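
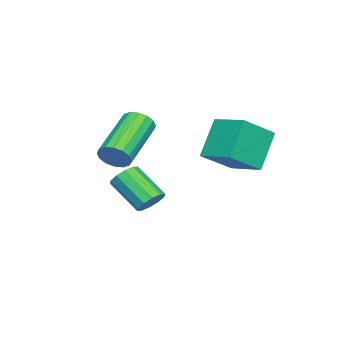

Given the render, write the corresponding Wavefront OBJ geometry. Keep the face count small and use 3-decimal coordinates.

v 1.089 -0.752 2.428
v 1.33 -0.349 2.833
v -0.569 -0.245 3.857
v -0.809 -0.648 3.452
v 1.212 -0.168 2.596
v -0.687 -0.064 3.62
v 1.061 -0.143 2.314
v -0.838 -0.04 3.338
v 0.918 -0.282 2.062
v -0.981 -0.178 3.086
v 0.821 -0.546 1.908
v -1.078 -0.443 2.933
v 0.795 -0.866 1.894
v -1.104 -0.762 2.918
v 0.849 -1.155 2.023
v -1.05 -1.051 3.047
v 0.967 -1.336 2.26
v -0.932 -1.232 3.284
v 1.118 -1.36 2.542
v -0.781 -1.257 3.566
v 1.261 -1.222 2.794
v -0.638 -1.118 3.818
v 1.358 -0.957 2.947
v -0.541 -0.854 3.972
v 1.384 -0.638 2.962
v -0.515 -0.534 3.986
v -2.16 -0.747 -0.808
v -1.739 -0.532 -0.408
v -2.118 -1.718 0.629
v -2.54 -1.933 0.228
v -2.073 -0.359 -0.333
v -2.452 -1.545 0.704
v -2.44 -0.335 -0.439
v -2.819 -1.521 0.598
v -2.7 -0.468 -0.686
v -3.08 -1.654 0.35
v -2.755 -0.708 -0.98
v -3.134 -1.893 0.056
v -2.582 -0.962 -1.209
v -2.961 -2.148 -0.172
v -2.248 -1.135 -1.284
v -2.627 -2.321 -0.247
v -1.881 -1.159 -1.178
v -2.26 -2.345 -0.141
v -1.62 -1.026 -0.93
v -2 -2.212 0.106
v -1.566 -0.787 -0.636
v -1.945 -1.972 0.4
v -3.992 2.077 2.344
v -2.882 1.321 3.194
v -3.346 3.363 2.642
v -2.235 2.607 3.492
v -3.005 1.913 0.908
v -1.894 1.157 1.758
v -2.358 3.199 1.206
v -1.248 2.443 2.056
f 2 1 5
f 2 5 3
f 3 5 6
f 3 6 4
f 5 1 7
f 5 7 6
f 6 7 8
f 6 8 4
f 7 1 9
f 7 9 8
f 8 9 10
f 8 10 4
f 9 1 11
f 9 11 10
f 10 11 12
f 10 12 4
f 11 1 13
f 11 13 12
f 12 13 14
f 12 14 4
f 13 1 15
f 13 15 14
f 14 15 16
f 14 16 4
f 15 1 17
f 15 17 16
f 16 17 18
f 16 18 4
f 17 1 19
f 17 19 18
f 18 19 20
f 18 20 4
f 19 1 21
f 19 21 20
f 20 21 22
f 20 22 4
f 21 1 23
f 21 23 22
f 22 23 24
f 22 24 4
f 23 1 25
f 23 25 24
f 24 25 26
f 24 26 4
f 25 1 2
f 25 2 26
f 26 2 3
f 26 3 4
f 28 27 31
f 28 31 29
f 29 31 32
f 29 32 30
f 31 27 33
f 31 33 32
f 32 33 34
f 32 34 30
f 33 27 35
f 33 35 34
f 34 35 36
f 34 36 30
f 35 27 37
f 35 37 36
f 36 37 38
f 36 38 30
f 37 27 39
f 37 39 38
f 38 39 40
f 38 40 30
f 39 27 41
f 39 41 40
f 40 41 42
f 40 42 30
f 41 27 43
f 41 43 42
f 42 43 44
f 42 44 30
f 43 27 45
f 43 45 44
f 44 45 46
f 44 46 30
f 45 27 47
f 45 47 46
f 46 47 48
f 46 48 30
f 47 27 28
f 47 28 48
f 48 28 29
f 48 29 30
f 50 52 49
f 53 50 49
f 49 52 51
f 51 53 49
f 50 56 52
f 54 50 53
f 54 56 50
f 52 56 51
f 55 53 51
f 51 56 55
f 55 54 53
f 56 54 55



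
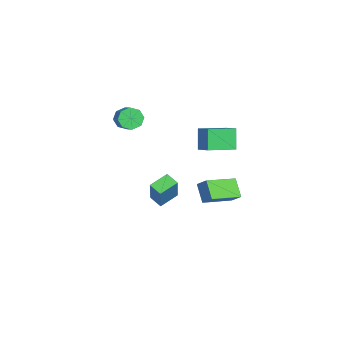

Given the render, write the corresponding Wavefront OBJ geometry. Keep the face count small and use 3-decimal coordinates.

v 0.982 1.634 2.632
v 0.29 1.686 3.894
v 0.18 3.281 2.125
v -0.512 3.332 3.386
v 1.712 2.108 3.014
v 1.02 2.159 4.275
v 0.91 3.754 2.506
v 0.218 3.806 3.768
v -3.41 -2.109 2.644
v -3.016 -2.614 2.199
v -2.155 -2.376 2.691
v -2.55 -1.871 3.136
v -3.032 -2.066 1.963
v -2.172 -1.828 2.455
v -3.27 -1.543 2.125
v -2.409 -1.305 2.618
v -3.59 -1.352 2.592
v -2.729 -1.114 3.085
v -3.805 -1.604 3.089
v -2.944 -1.366 3.581
v -3.788 -2.152 3.325
v -2.928 -1.914 3.817
v -3.551 -2.675 3.162
v -2.69 -2.437 3.655
v -3.231 -2.866 2.695
v -2.37 -2.628 3.188
v -4.477 -0.706 -4.902
v -5.155 0.342 -4.443
v -3.846 -0.14 -5.261
v -4.525 0.908 -4.802
v -3.355 -0.788 -3.058
v -4.034 0.26 -2.599
v -2.725 -0.222 -3.417
v -3.403 0.826 -2.958
v 0.158 3.632 -2.2
v -0.769 3.398 -1.276
v 0.634 4.107 -1.602
v -0.293 3.873 -0.678
v 1.173 1.887 -1.622
v 0.246 1.653 -0.698
v 1.649 2.362 -1.024
v 0.722 2.128 -0.1
f 2 4 1
f 5 2 1
f 1 4 3
f 3 5 1
f 2 8 4
f 6 2 5
f 6 8 2
f 4 8 3
f 7 5 3
f 3 8 7
f 7 6 5
f 8 6 7
f 10 9 13
f 10 13 11
f 11 13 14
f 11 14 12
f 13 9 15
f 13 15 14
f 14 15 16
f 14 16 12
f 15 9 17
f 15 17 16
f 16 17 18
f 16 18 12
f 17 9 19
f 17 19 18
f 18 19 20
f 18 20 12
f 19 9 21
f 19 21 20
f 20 21 22
f 20 22 12
f 21 9 23
f 21 23 22
f 22 23 24
f 22 24 12
f 23 9 25
f 23 25 24
f 24 25 26
f 24 26 12
f 25 9 10
f 25 10 26
f 26 10 11
f 26 11 12
f 28 30 27
f 31 28 27
f 27 30 29
f 29 31 27
f 28 34 30
f 32 28 31
f 32 34 28
f 30 34 29
f 33 31 29
f 29 34 33
f 33 32 31
f 34 32 33
f 36 38 35
f 39 36 35
f 35 38 37
f 37 39 35
f 36 42 38
f 40 36 39
f 40 42 36
f 38 42 37
f 41 39 37
f 37 42 41
f 41 40 39
f 42 40 41



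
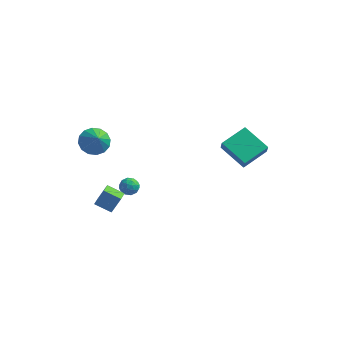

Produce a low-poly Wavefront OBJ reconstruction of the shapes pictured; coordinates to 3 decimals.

v -3.315 -3.823 -1.879
v -2.836 -3.509 -0.79
v -3.406 -3.02 -2.07
v -2.928 -2.707 -0.981
v -2.272 -3.813 -2.339
v -1.794 -3.5 -1.25
v -2.364 -3.011 -2.53
v -1.885 -2.697 -1.441
v -3.511 -3.047 3.103
v -2.736 -2.518 3.048
v -2.989 -3.713 4.037
v -3.021 -2.29 3.37
v -3.437 -2.265 3.621
v -3.873 -2.45 3.733
v -4.212 -2.794 3.676
v -4.363 -3.206 3.466
v -4.286 -3.576 3.159
v -4.001 -3.803 2.837
v -3.585 -3.828 2.586
v -3.148 -3.643 2.474
v -2.81 -3.299 2.531
v -2.659 -2.887 2.741
v -3.111 0.867 -4.209
v -2.713 1.152 -3.763
v -2.907 -0.092 -3.777
v -2.509 0.193 -3.331
v -3.163 0.295 -3.304
v -3.289 0.888 -3.571
v -2.331 0.172 -3.969
v -2.457 0.765 -4.236
v -2.231 0.723 -3.615
v -2.745 0.799 -3.204
v -2.875 0.261 -4.336
v -3.389 0.337 -3.925
v -2.93 1.094 -4.024
v -2.69 -0.034 -3.516
v -3.074 0.026 -3.5
v -2.84 0.194 -3.238
v -3.269 0.938 -3.911
v -3.035 1.106 -3.649
v -3.299 0.602 -3.379
v -2.585 -0.046 -3.891
v -2.351 0.122 -3.629
v -2.78 0.866 -4.302
v -2.546 1.034 -4.04
v -2.321 0.458 -4.161
v -2.413 1.009 -3.675
v -2.292 0.446 -3.421
v -2.188 0.433 -3.796
v -2.262 0.782 -3.953
v -2.715 1.054 -3.433
v -2.595 0.49 -3.179
v -2.979 0.55 -3.163
v -3.053 0.898 -3.32
v -2.431 0.802 -3.346
v -3.025 0.57 -4.361
v -2.905 0.006 -4.107
v -2.567 0.162 -4.22
v -2.641 0.51 -4.377
v -3.328 0.614 -4.119
v -3.207 0.051 -3.865
v -3.358 0.278 -3.587
v -3.432 0.627 -3.744
v -3.189 0.258 -4.194
v 2.587 1.381 0.701
v 2.761 1.019 1.428
v 3.522 2.877 1.221
v 3.697 2.516 1.947
v 4.223 0.624 -0.067
v 4.398 0.263 0.659
v 5.159 2.121 0.452
v 5.333 1.759 1.179
f 2 4 1
f 5 2 1
f 1 4 3
f 3 5 1
f 2 8 4
f 6 2 5
f 6 8 2
f 4 8 3
f 7 5 3
f 3 8 7
f 7 6 5
f 8 6 7
f 10 9 12
f 10 12 11
f 12 9 13
f 12 13 11
f 13 9 14
f 13 14 11
f 14 9 15
f 14 15 11
f 15 9 16
f 15 16 11
f 16 9 17
f 16 17 11
f 17 9 18
f 17 18 11
f 18 9 19
f 18 19 11
f 19 9 20
f 19 20 11
f 20 9 21
f 20 21 11
f 21 9 22
f 21 22 11
f 22 9 10
f 22 10 11
f 23 60 39
f 60 34 63
f 39 63 28
f 60 63 39
f 23 39 35
f 39 28 40
f 35 40 24
f 39 40 35
f 23 35 44
f 35 24 45
f 44 45 30
f 35 45 44
f 23 44 56
f 44 30 59
f 56 59 33
f 44 59 56
f 23 56 60
f 56 33 64
f 60 64 34
f 56 64 60
f 24 40 51
f 40 28 54
f 51 54 32
f 40 54 51
f 28 63 41
f 63 34 62
f 41 62 27
f 63 62 41
f 34 64 61
f 64 33 57
f 61 57 25
f 64 57 61
f 33 59 58
f 59 30 46
f 58 46 29
f 59 46 58
f 30 45 50
f 45 24 47
f 50 47 31
f 45 47 50
f 26 52 38
f 52 32 53
f 38 53 27
f 52 53 38
f 26 38 36
f 38 27 37
f 36 37 25
f 38 37 36
f 26 36 43
f 36 25 42
f 43 42 29
f 36 42 43
f 26 43 48
f 43 29 49
f 48 49 31
f 43 49 48
f 26 48 52
f 48 31 55
f 52 55 32
f 48 55 52
f 27 53 41
f 53 32 54
f 41 54 28
f 53 54 41
f 25 37 61
f 37 27 62
f 61 62 34
f 37 62 61
f 29 42 58
f 42 25 57
f 58 57 33
f 42 57 58
f 31 49 50
f 49 29 46
f 50 46 30
f 49 46 50
f 32 55 51
f 55 31 47
f 51 47 24
f 55 47 51
f 66 68 65
f 69 66 65
f 65 68 67
f 67 69 65
f 66 72 68
f 70 66 69
f 70 72 66
f 68 72 67
f 71 69 67
f 67 72 71
f 71 70 69
f 72 70 71



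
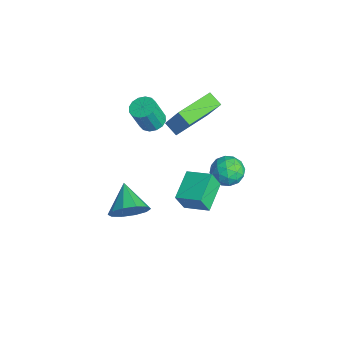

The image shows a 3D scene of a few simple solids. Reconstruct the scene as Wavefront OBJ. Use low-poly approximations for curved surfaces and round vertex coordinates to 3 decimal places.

v -2.711 1.258 2.62
v -3.383 0.903 3.084
v -3.615 3.201 2.798
v -4.287 2.846 3.262
v -1.633 1.594 4.438
v -2.305 1.239 4.902
v -2.537 3.537 4.616
v -3.209 3.182 5.08
v -0.029 0.799 -0.615
v 0.018 0.32 0.452
v -1.338 1.822 -0.098
v -1.291 1.343 0.969
v 0.911 1.797 -0.209
v 0.958 1.318 0.858
v -0.398 2.82 0.308
v -0.351 2.341 1.375
v -1.392 4.474 0.014
v -0.741 3.788 -0.015
v -2.499 3.432 -0.165
v -1.848 2.746 -0.194
v -2.011 3.21 0.615
v -1.327 3.854 0.725
v -1.913 3.366 -0.905
v -1.229 4.01 -0.795
v -1.063 3.103 -0.583
v -1.124 3.006 0.357
v -2.116 4.214 -0.537
v -2.177 4.117 0.403
v -0.969 4.223 0.015
v -2.271 2.997 -0.195
v -2.367 3.27 0.28
v -1.984 2.867 0.263
v -1.314 4.262 0.45
v -0.931 3.858 0.433
v -1.678 3.518 0.803
v -2.309 3.362 -0.613
v -1.926 2.958 -0.63
v -1.256 4.353 -0.443
v -0.873 3.95 -0.46
v -1.562 3.702 -0.983
v -0.776 3.417 -0.335
v -1.427 2.804 -0.44
v -1.465 3.168 -0.859
v -1.063 3.547 -0.794
v -0.812 3.36 0.217
v -1.463 2.747 0.112
v -1.558 3.02 0.587
v -1.156 3.399 0.652
v -1.001 2.957 -0.117
v -1.777 4.473 -0.292
v -2.428 3.86 -0.397
v -2.084 3.821 -0.832
v -1.682 4.2 -0.767
v -1.813 4.416 0.26
v -2.464 3.803 0.155
v -2.177 3.673 0.614
v -1.775 4.052 0.679
v -2.239 4.263 -0.063
v -3.919 0.406 2.914
v -3.314 0.064 2.726
v -3.176 -0.489 4.178
v -3.781 -0.146 4.366
v -3.203 0.4 2.843
v -3.064 -0.153 4.295
v -3.283 0.737 2.979
v -3.145 0.184 4.432
v -3.534 0.986 3.098
v -3.396 0.433 4.55
v -3.888 1.08 3.167
v -3.75 0.527 4.619
v -4.25 0.993 3.169
v -4.112 0.44 4.621
v -4.524 0.749 3.102
v -4.386 0.196 4.554
v -4.636 0.413 2.985
v -4.497 -0.14 4.437
v -4.555 0.076 2.848
v -4.417 -0.477 4.301
v -4.304 -0.173 2.73
v -4.166 -0.726 4.182
v -3.95 -0.267 2.661
v -3.812 -0.82 4.113
v -3.588 -0.18 2.659
v -3.45 -0.733 4.111
v -2.008 -1.443 -2.322
v -1.577 -1.891 -1.414
v -3.552 -1.257 -1.498
v -1.48 -1.218 -1.384
v -1.584 -0.632 -1.712
v -1.85 -0.356 -2.273
v -2.177 -0.495 -2.853
v -2.439 -0.996 -3.23
v -2.536 -1.668 -3.26
v -2.432 -2.255 -2.932
v -2.166 -2.531 -2.371
v -1.839 -2.392 -1.791
f 2 4 1
f 5 2 1
f 1 4 3
f 3 5 1
f 2 8 4
f 6 2 5
f 6 8 2
f 4 8 3
f 7 5 3
f 3 8 7
f 7 6 5
f 8 6 7
f 10 12 9
f 13 10 9
f 9 12 11
f 11 13 9
f 10 16 12
f 14 10 13
f 14 16 10
f 12 16 11
f 15 13 11
f 11 16 15
f 15 14 13
f 16 14 15
f 17 54 33
f 54 28 57
f 33 57 22
f 54 57 33
f 17 33 29
f 33 22 34
f 29 34 18
f 33 34 29
f 17 29 38
f 29 18 39
f 38 39 24
f 29 39 38
f 17 38 50
f 38 24 53
f 50 53 27
f 38 53 50
f 17 50 54
f 50 27 58
f 54 58 28
f 50 58 54
f 18 34 45
f 34 22 48
f 45 48 26
f 34 48 45
f 22 57 35
f 57 28 56
f 35 56 21
f 57 56 35
f 28 58 55
f 58 27 51
f 55 51 19
f 58 51 55
f 27 53 52
f 53 24 40
f 52 40 23
f 53 40 52
f 24 39 44
f 39 18 41
f 44 41 25
f 39 41 44
f 20 46 32
f 46 26 47
f 32 47 21
f 46 47 32
f 20 32 30
f 32 21 31
f 30 31 19
f 32 31 30
f 20 30 37
f 30 19 36
f 37 36 23
f 30 36 37
f 20 37 42
f 37 23 43
f 42 43 25
f 37 43 42
f 20 42 46
f 42 25 49
f 46 49 26
f 42 49 46
f 21 47 35
f 47 26 48
f 35 48 22
f 47 48 35
f 19 31 55
f 31 21 56
f 55 56 28
f 31 56 55
f 23 36 52
f 36 19 51
f 52 51 27
f 36 51 52
f 25 43 44
f 43 23 40
f 44 40 24
f 43 40 44
f 26 49 45
f 49 25 41
f 45 41 18
f 49 41 45
f 60 59 63
f 60 63 61
f 61 63 64
f 61 64 62
f 63 59 65
f 63 65 64
f 64 65 66
f 64 66 62
f 65 59 67
f 65 67 66
f 66 67 68
f 66 68 62
f 67 59 69
f 67 69 68
f 68 69 70
f 68 70 62
f 69 59 71
f 69 71 70
f 70 71 72
f 70 72 62
f 71 59 73
f 71 73 72
f 72 73 74
f 72 74 62
f 73 59 75
f 73 75 74
f 74 75 76
f 74 76 62
f 75 59 77
f 75 77 76
f 76 77 78
f 76 78 62
f 77 59 79
f 77 79 78
f 78 79 80
f 78 80 62
f 79 59 81
f 79 81 80
f 80 81 82
f 80 82 62
f 81 59 83
f 81 83 82
f 82 83 84
f 82 84 62
f 83 59 60
f 83 60 84
f 84 60 61
f 84 61 62
f 86 85 88
f 86 88 87
f 88 85 89
f 88 89 87
f 89 85 90
f 89 90 87
f 90 85 91
f 90 91 87
f 91 85 92
f 91 92 87
f 92 85 93
f 92 93 87
f 93 85 94
f 93 94 87
f 94 85 95
f 94 95 87
f 95 85 96
f 95 96 87
f 96 85 86
f 96 86 87



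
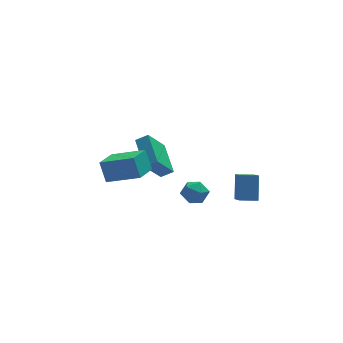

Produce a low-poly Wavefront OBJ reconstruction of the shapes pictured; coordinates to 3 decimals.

v -0.891 1.687 -1.782
v -0.263 2.103 -2.133
v -0.017 0.817 -1.247
v 0.611 1.233 -1.598
v 0.18 1.578 -0.977
v -0.36 2.115 -1.308
v 0.08 0.805 -2.072
v -0.46 1.342 -2.403
v 0.337 1.557 -2.312
v 0.399 2.035 -1.635
v -0.679 0.885 -1.745
v -0.617 1.363 -1.068
v 2.21 1.959 -3.139
v 2.052 0.604 -2.124
v 2.499 2.88 -1.864
v 2.342 1.525 -0.849
v 3.198 1.775 -3.231
v 3.041 0.42 -2.216
v 3.488 2.696 -1.956
v 3.33 1.341 -0.941
v -3.564 -0.563 1.828
v -3.756 0.009 2.957
v -5.134 0.353 1.095
v -5.326 0.926 2.224
v -2.654 0.634 1.376
v -2.846 1.207 2.505
v -4.224 1.551 0.643
v -4.416 2.123 1.772
v -1.489 3.377 -1.635
v -2.534 2.791 -0.122
v -1.498 5.281 -0.904
v -2.544 4.695 0.609
v -0.816 3.225 -1.229
v -1.862 2.639 0.284
v -0.826 5.129 -0.498
v -1.871 4.543 1.015
f 1 12 6
f 1 6 2
f 1 2 8
f 1 8 11
f 1 11 12
f 2 6 10
f 6 12 5
f 12 11 3
f 11 8 7
f 8 2 9
f 4 10 5
f 4 5 3
f 4 3 7
f 4 7 9
f 4 9 10
f 5 10 6
f 3 5 12
f 7 3 11
f 9 7 8
f 10 9 2
f 14 16 13
f 17 14 13
f 13 16 15
f 15 17 13
f 14 20 16
f 18 14 17
f 18 20 14
f 16 20 15
f 19 17 15
f 15 20 19
f 19 18 17
f 20 18 19
f 22 24 21
f 25 22 21
f 21 24 23
f 23 25 21
f 22 28 24
f 26 22 25
f 26 28 22
f 24 28 23
f 27 25 23
f 23 28 27
f 27 26 25
f 28 26 27
f 30 32 29
f 33 30 29
f 29 32 31
f 31 33 29
f 30 36 32
f 34 30 33
f 34 36 30
f 32 36 31
f 35 33 31
f 31 36 35
f 35 34 33
f 36 34 35



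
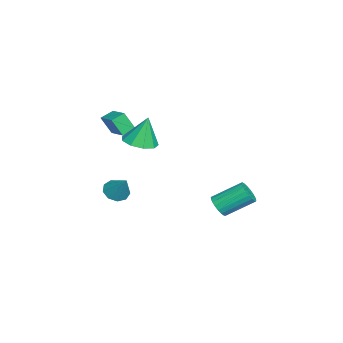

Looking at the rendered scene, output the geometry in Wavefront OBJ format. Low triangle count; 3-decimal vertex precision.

v -0.38 -1.818 2.406
v 0.556 -2.178 2.593
v -0.56 -1.382 4.154
v 0.59 -1.501 2.428
v 0.169 -0.972 2.252
v -0.508 -0.839 2.149
v -1.125 -1.164 2.166
v -1.393 -1.795 2.296
v -1.187 -2.437 2.477
v -0.603 -2.789 2.625
v 0.085 -2.686 2.671
v -3.352 -3.805 1.364
v -3.403 -4.411 2.468
v -3.88 -3.199 1.672
v -3.931 -3.805 2.775
v -2.129 -2.995 1.865
v -2.18 -3.601 2.968
v -2.657 -2.389 2.172
v -2.708 -2.995 3.276
v -2.844 -3.507 -2.933
v -2.199 -3.362 -3.401
v -2.036 -2.813 -1.607
v -2.546 -2.929 -3.416
v -3.031 -2.767 -3.205
v -3.43 -2.951 -2.866
v -3.554 -3.395 -2.559
v -3.346 -3.891 -2.426
v -2.903 -4.207 -2.53
v -2.433 -4.196 -2.823
v -2.155 -3.862 -3.167
v 1.665 2.581 -1.053
v 2.342 2.796 -1.174
v 2.032 4.353 -0.148
v 1.355 4.139 -0.027
v 2.195 2.919 -1.404
v 1.885 4.476 -0.379
v 1.957 2.983 -1.574
v 1.647 4.54 -0.549
v 1.669 2.978 -1.654
v 1.358 4.535 -0.628
v 1.379 2.904 -1.629
v 1.069 4.461 -0.604
v 1.14 2.775 -1.505
v 0.829 4.332 -0.48
v 0.991 2.612 -1.303
v 0.681 4.169 -0.278
v 0.958 2.444 -1.057
v 0.648 4.001 -0.032
v 1.048 2.299 -0.811
v 0.738 3.857 0.214
v 1.245 2.204 -0.606
v 0.935 3.761 0.419
v 1.514 2.174 -0.479
v 1.204 3.731 0.546
v 1.809 2.214 -0.451
v 1.499 3.771 0.575
v 2.08 2.318 -0.527
v 1.77 3.875 0.499
v 2.278 2.467 -0.693
v 1.968 4.024 0.332
v 2.371 2.636 -0.922
v 2.061 4.193 0.103
f 2 1 4
f 2 4 3
f 4 1 5
f 4 5 3
f 5 1 6
f 5 6 3
f 6 1 7
f 6 7 3
f 7 1 8
f 7 8 3
f 8 1 9
f 8 9 3
f 9 1 10
f 9 10 3
f 10 1 11
f 10 11 3
f 11 1 2
f 11 2 3
f 13 15 12
f 16 13 12
f 12 15 14
f 14 16 12
f 13 19 15
f 17 13 16
f 17 19 13
f 15 19 14
f 18 16 14
f 14 19 18
f 18 17 16
f 19 17 18
f 21 20 23
f 21 23 22
f 23 20 24
f 23 24 22
f 24 20 25
f 24 25 22
f 25 20 26
f 25 26 22
f 26 20 27
f 26 27 22
f 27 20 28
f 27 28 22
f 28 20 29
f 28 29 22
f 29 20 30
f 29 30 22
f 30 20 21
f 30 21 22
f 32 31 35
f 32 35 33
f 33 35 36
f 33 36 34
f 35 31 37
f 35 37 36
f 36 37 38
f 36 38 34
f 37 31 39
f 37 39 38
f 38 39 40
f 38 40 34
f 39 31 41
f 39 41 40
f 40 41 42
f 40 42 34
f 41 31 43
f 41 43 42
f 42 43 44
f 42 44 34
f 43 31 45
f 43 45 44
f 44 45 46
f 44 46 34
f 45 31 47
f 45 47 46
f 46 47 48
f 46 48 34
f 47 31 49
f 47 49 48
f 48 49 50
f 48 50 34
f 49 31 51
f 49 51 50
f 50 51 52
f 50 52 34
f 51 31 53
f 51 53 52
f 52 53 54
f 52 54 34
f 53 31 55
f 53 55 54
f 54 55 56
f 54 56 34
f 55 31 57
f 55 57 56
f 56 57 58
f 56 58 34
f 57 31 59
f 57 59 58
f 58 59 60
f 58 60 34
f 59 31 61
f 59 61 60
f 60 61 62
f 60 62 34
f 61 31 32
f 61 32 62
f 62 32 33
f 62 33 34



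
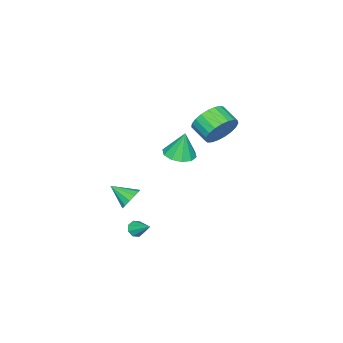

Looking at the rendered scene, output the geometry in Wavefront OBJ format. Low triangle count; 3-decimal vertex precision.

v -2.637 0.424 0.524
v -1.95 1.004 0.493
v -2.783 0.676 2.056
v -2.42 1.288 0.402
v -2.972 1.242 0.357
v -3.397 0.883 0.376
v -3.531 0.349 0.451
v -3.324 -0.157 0.554
v -2.855 -0.441 0.646
v -2.302 -0.395 0.691
v -1.878 -0.036 0.672
v -1.743 0.499 0.596
v 1.201 0.041 -0.826
v 1.836 -0.053 -1.152
v 1.379 -1.081 -0.154
v 1.911 0.161 -0.815
v 1.76 0.336 -0.481
v 1.432 0.418 -0.257
v 1.031 0.38 -0.213
v 0.683 0.235 -0.364
v 0.5 0.028 -0.661
v 0.539 -0.174 -1.011
v 0.789 -0.308 -1.301
v 1.169 -0.332 -1.441
v 1.559 -0.236 -1.385
v -1.882 3.397 3.737
v -1.35 2.902 3.021
v -1.667 1.888 3.487
v -2.198 2.383 4.203
v -1.061 2.952 3.327
v -1.377 1.938 3.793
v -0.913 3.079 3.703
v -1.23 2.065 4.17
v -0.933 3.261 4.086
v -1.249 2.248 4.552
v -1.117 3.467 4.408
v -1.433 2.453 4.874
v -1.433 3.661 4.614
v -1.75 2.647 5.081
v -1.827 3.808 4.668
v -2.143 2.795 5.135
v -2.23 3.885 4.562
v -2.547 2.871 5.028
v -2.573 3.878 4.312
v -2.89 2.864 4.779
v -2.797 3.787 3.963
v -3.113 2.773 4.43
v -2.862 3.629 3.575
v -3.178 2.615 4.042
v -2.758 3.43 3.215
v -3.074 2.416 3.682
v -2.502 3.226 2.945
v -2.818 2.212 3.412
v -2.139 3.052 2.812
v -2.455 2.038 3.278
v -1.732 2.937 2.839
v -2.048 1.923 3.305
v 1.341 0.412 -2.845
v 1.584 0.107 -2.516
v 1.599 1.428 -2.095
v 1.821 0.249 -2.791
v 1.777 0.487 -3.098
v 1.477 0.68 -3.256
v 1.097 0.716 -3.174
v 0.86 0.574 -2.899
v 0.904 0.336 -2.592
v 1.204 0.143 -2.434
f 2 1 4
f 2 4 3
f 4 1 5
f 4 5 3
f 5 1 6
f 5 6 3
f 6 1 7
f 6 7 3
f 7 1 8
f 7 8 3
f 8 1 9
f 8 9 3
f 9 1 10
f 9 10 3
f 10 1 11
f 10 11 3
f 11 1 12
f 11 12 3
f 12 1 2
f 12 2 3
f 14 13 16
f 14 16 15
f 16 13 17
f 16 17 15
f 17 13 18
f 17 18 15
f 18 13 19
f 18 19 15
f 19 13 20
f 19 20 15
f 20 13 21
f 20 21 15
f 21 13 22
f 21 22 15
f 22 13 23
f 22 23 15
f 23 13 24
f 23 24 15
f 24 13 25
f 24 25 15
f 25 13 14
f 25 14 15
f 27 26 30
f 27 30 28
f 28 30 31
f 28 31 29
f 30 26 32
f 30 32 31
f 31 32 33
f 31 33 29
f 32 26 34
f 32 34 33
f 33 34 35
f 33 35 29
f 34 26 36
f 34 36 35
f 35 36 37
f 35 37 29
f 36 26 38
f 36 38 37
f 37 38 39
f 37 39 29
f 38 26 40
f 38 40 39
f 39 40 41
f 39 41 29
f 40 26 42
f 40 42 41
f 41 42 43
f 41 43 29
f 42 26 44
f 42 44 43
f 43 44 45
f 43 45 29
f 44 26 46
f 44 46 45
f 45 46 47
f 45 47 29
f 46 26 48
f 46 48 47
f 47 48 49
f 47 49 29
f 48 26 50
f 48 50 49
f 49 50 51
f 49 51 29
f 50 26 52
f 50 52 51
f 51 52 53
f 51 53 29
f 52 26 54
f 52 54 53
f 53 54 55
f 53 55 29
f 54 26 56
f 54 56 55
f 55 56 57
f 55 57 29
f 56 26 27
f 56 27 57
f 57 27 28
f 57 28 29
f 59 58 61
f 59 61 60
f 61 58 62
f 61 62 60
f 62 58 63
f 62 63 60
f 63 58 64
f 63 64 60
f 64 58 65
f 64 65 60
f 65 58 66
f 65 66 60
f 66 58 67
f 66 67 60
f 67 58 59
f 67 59 60



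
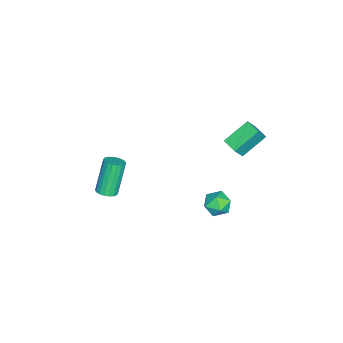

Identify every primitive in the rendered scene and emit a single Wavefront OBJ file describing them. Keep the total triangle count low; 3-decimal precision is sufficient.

v 0.061 3.08 -2.687
v 0.854 3.253 -2.864
v 0.446 1.947 -2.076
v 1.239 2.12 -2.253
v 0.826 2.582 -1.7
v 0.589 3.283 -2.078
v 0.711 1.917 -2.862
v 0.474 2.618 -3.24
v 1.256 2.535 -2.973
v 1.327 2.946 -2.254
v -0.027 2.254 -2.686
v 0.044 2.665 -1.967
v -2.037 2.634 -0.129
v -3.083 3.61 0.808
v -1.469 3.36 -0.25
v -2.515 4.336 0.686
v -1.465 2.344 0.814
v -2.511 3.32 1.75
v -0.897 3.07 0.692
v -1.943 4.046 1.629
v -0.564 -3.837 -4.693
v -0.206 -4.292 -4.471
v -1.138 -4.099 -2.566
v -1.496 -3.643 -2.787
v -0.056 -4.066 -4.421
v -0.988 -3.873 -2.516
v -0.007 -3.795 -4.424
v -0.939 -3.601 -2.519
v -0.068 -3.532 -4.481
v -0.999 -3.338 -2.575
v -0.227 -3.329 -4.579
v -1.159 -3.135 -2.674
v -0.453 -3.227 -4.7
v -1.385 -3.033 -2.795
v -0.701 -3.246 -4.82
v -1.633 -3.052 -2.914
v -0.922 -3.381 -4.914
v -1.854 -3.188 -3.009
v -1.072 -3.607 -4.964
v -2.004 -3.414 -3.059
v -1.121 -3.879 -4.961
v -2.053 -3.685 -3.056
v -1.061 -4.142 -4.905
v -1.992 -3.948 -2.999
v -0.901 -4.345 -4.806
v -1.833 -4.151 -2.901
v -0.675 -4.447 -4.685
v -1.607 -4.253 -2.78
v -0.427 -4.428 -4.566
v -1.359 -4.234 -2.66
f 1 12 6
f 1 6 2
f 1 2 8
f 1 8 11
f 1 11 12
f 2 6 10
f 6 12 5
f 12 11 3
f 11 8 7
f 8 2 9
f 4 10 5
f 4 5 3
f 4 3 7
f 4 7 9
f 4 9 10
f 5 10 6
f 3 5 12
f 7 3 11
f 9 7 8
f 10 9 2
f 14 16 13
f 17 14 13
f 13 16 15
f 15 17 13
f 14 20 16
f 18 14 17
f 18 20 14
f 16 20 15
f 19 17 15
f 15 20 19
f 19 18 17
f 20 18 19
f 22 21 25
f 22 25 23
f 23 25 26
f 23 26 24
f 25 21 27
f 25 27 26
f 26 27 28
f 26 28 24
f 27 21 29
f 27 29 28
f 28 29 30
f 28 30 24
f 29 21 31
f 29 31 30
f 30 31 32
f 30 32 24
f 31 21 33
f 31 33 32
f 32 33 34
f 32 34 24
f 33 21 35
f 33 35 34
f 34 35 36
f 34 36 24
f 35 21 37
f 35 37 36
f 36 37 38
f 36 38 24
f 37 21 39
f 37 39 38
f 38 39 40
f 38 40 24
f 39 21 41
f 39 41 40
f 40 41 42
f 40 42 24
f 41 21 43
f 41 43 42
f 42 43 44
f 42 44 24
f 43 21 45
f 43 45 44
f 44 45 46
f 44 46 24
f 45 21 47
f 45 47 46
f 46 47 48
f 46 48 24
f 47 21 49
f 47 49 48
f 48 49 50
f 48 50 24
f 49 21 22
f 49 22 50
f 50 22 23
f 50 23 24



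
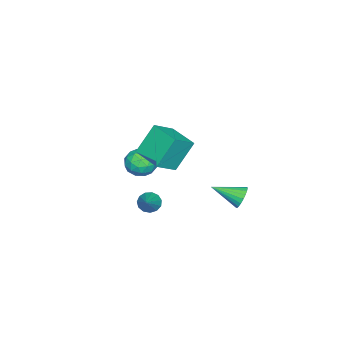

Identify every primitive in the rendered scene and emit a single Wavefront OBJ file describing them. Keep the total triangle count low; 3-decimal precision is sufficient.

v 0.459 0.95 3.022
v 1.535 0.443 3.799
v 1.264 2.465 2.897
v 2.339 1.959 3.673
v 1.321 0.361 1.447
v 2.396 -0.145 2.223
v 2.125 1.877 1.321
v 3.201 1.37 2.098
v -3.533 -1.975 -3.28
v -2.932 -1.688 -2.593
v -3.208 -3.452 -2.947
v -2.607 -3.165 -2.26
v -3.55 -3.039 -2.155
v -3.751 -2.126 -2.36
v -2.389 -3.014 -3.18
v -2.59 -2.101 -3.385
v -2.225 -2.33 -2.531
v -2.942 -2.345 -1.897
v -3.198 -2.795 -3.643
v -3.915 -2.81 -3.009
v -3.261 -1.702 -2.966
v -2.879 -3.438 -2.574
v -3.433 -3.364 -2.512
v -3.08 -3.195 -2.109
v -3.742 -1.96 -2.829
v -3.389 -1.791 -2.425
v -3.752 -2.585 -2.168
v -2.751 -3.349 -3.115
v -2.398 -3.18 -2.711
v -3.06 -1.945 -3.431
v -2.707 -1.776 -3.028
v -2.388 -2.555 -3.372
v -2.493 -1.911 -2.525
v -2.301 -2.778 -2.33
v -2.174 -2.69 -2.87
v -2.292 -2.153 -2.991
v -2.914 -1.92 -2.153
v -2.723 -2.787 -1.957
v -3.277 -2.713 -1.895
v -3.395 -2.177 -2.016
v -2.499 -2.297 -2.117
v -3.417 -2.353 -3.583
v -3.226 -3.22 -3.387
v -2.745 -2.963 -3.524
v -2.863 -2.427 -3.645
v -3.839 -2.362 -3.21
v -3.647 -3.229 -3.015
v -3.848 -2.987 -2.549
v -3.966 -2.45 -2.67
v -3.641 -2.843 -3.423
v -0.988 -1.074 -4.101
v -0.653 -0.869 -4.619
v 0.328 -0.646 -3.079
v -0.842 -0.58 -4.496
v -1.077 -0.448 -4.249
v -1.284 -0.515 -3.954
v -1.397 -0.76 -3.706
v -1.38 -1.104 -3.584
v -1.238 -1.44 -3.625
v -1.017 -1.659 -3.818
v -0.786 -1.693 -4.101
v -0.62 -1.53 -4.383
v -0.57 -1.223 -4.576
v 0.229 4.584 -1.138
v 0.576 4.438 -1.716
v 0.671 3.116 -0.502
v 0.777 4.568 -1.557
v 0.883 4.7 -1.325
v 0.876 4.812 -1.061
v 0.757 4.885 -0.811
v 0.547 4.905 -0.616
v 0.282 4.871 -0.512
v 0.008 4.787 -0.516
v -0.228 4.667 -0.628
v -0.385 4.534 -0.827
v -0.436 4.409 -1.081
v -0.372 4.315 -1.344
v -0.203 4.267 -1.571
v 0.04 4.274 -1.724
v 0.315 4.335 -1.775
f 2 4 1
f 5 2 1
f 1 4 3
f 3 5 1
f 2 8 4
f 6 2 5
f 6 8 2
f 4 8 3
f 7 5 3
f 3 8 7
f 7 6 5
f 8 6 7
f 9 46 25
f 46 20 49
f 25 49 14
f 46 49 25
f 9 25 21
f 25 14 26
f 21 26 10
f 25 26 21
f 9 21 30
f 21 10 31
f 30 31 16
f 21 31 30
f 9 30 42
f 30 16 45
f 42 45 19
f 30 45 42
f 9 42 46
f 42 19 50
f 46 50 20
f 42 50 46
f 10 26 37
f 26 14 40
f 37 40 18
f 26 40 37
f 14 49 27
f 49 20 48
f 27 48 13
f 49 48 27
f 20 50 47
f 50 19 43
f 47 43 11
f 50 43 47
f 19 45 44
f 45 16 32
f 44 32 15
f 45 32 44
f 16 31 36
f 31 10 33
f 36 33 17
f 31 33 36
f 12 38 24
f 38 18 39
f 24 39 13
f 38 39 24
f 12 24 22
f 24 13 23
f 22 23 11
f 24 23 22
f 12 22 29
f 22 11 28
f 29 28 15
f 22 28 29
f 12 29 34
f 29 15 35
f 34 35 17
f 29 35 34
f 12 34 38
f 34 17 41
f 38 41 18
f 34 41 38
f 13 39 27
f 39 18 40
f 27 40 14
f 39 40 27
f 11 23 47
f 23 13 48
f 47 48 20
f 23 48 47
f 15 28 44
f 28 11 43
f 44 43 19
f 28 43 44
f 17 35 36
f 35 15 32
f 36 32 16
f 35 32 36
f 18 41 37
f 41 17 33
f 37 33 10
f 41 33 37
f 52 51 54
f 52 54 53
f 54 51 55
f 54 55 53
f 55 51 56
f 55 56 53
f 56 51 57
f 56 57 53
f 57 51 58
f 57 58 53
f 58 51 59
f 58 59 53
f 59 51 60
f 59 60 53
f 60 51 61
f 60 61 53
f 61 51 62
f 61 62 53
f 62 51 63
f 62 63 53
f 63 51 52
f 63 52 53
f 65 64 67
f 65 67 66
f 67 64 68
f 67 68 66
f 68 64 69
f 68 69 66
f 69 64 70
f 69 70 66
f 70 64 71
f 70 71 66
f 71 64 72
f 71 72 66
f 72 64 73
f 72 73 66
f 73 64 74
f 73 74 66
f 74 64 75
f 74 75 66
f 75 64 76
f 75 76 66
f 76 64 77
f 76 77 66
f 77 64 78
f 77 78 66
f 78 64 79
f 78 79 66
f 79 64 80
f 79 80 66
f 80 64 65
f 80 65 66



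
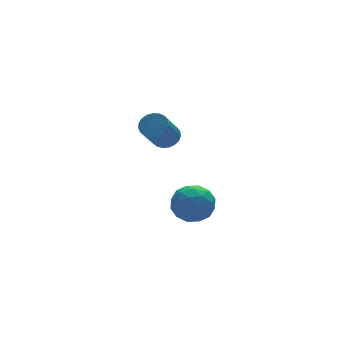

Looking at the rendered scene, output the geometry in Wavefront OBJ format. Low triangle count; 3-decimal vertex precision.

v 0.735 -0.973 -2.463
v 1.369 -0.374 -2.699
v 1.551 -1.386 -1.321
v 2.185 -0.787 -1.557
v 1.388 -0.5 -1.242
v 0.883 -0.245 -1.948
v 2.037 -1.515 -2.072
v 1.532 -1.26 -2.778
v 2.174 -0.709 -2.458
v 1.773 -0.082 -1.945
v 1.147 -1.678 -2.075
v 0.746 -1.051 -1.562
v 0.98 -0.637 -2.681
v 1.94 -1.123 -1.339
v 1.471 -0.954 -1.153
v 1.844 -0.602 -1.292
v 0.695 -0.562 -2.239
v 1.068 -0.209 -2.379
v 1.079 -0.283 -1.522
v 1.852 -1.551 -1.641
v 2.225 -1.198 -1.781
v 1.076 -1.158 -2.728
v 1.449 -0.806 -2.867
v 1.841 -1.477 -2.498
v 1.826 -0.482 -2.679
v 2.306 -0.725 -2.007
v 2.218 -1.153 -2.31
v 1.922 -1.003 -2.725
v 1.59 -0.113 -2.377
v 2.07 -0.356 -1.706
v 1.601 -0.187 -1.52
v 1.305 -0.037 -1.935
v 2.063 -0.31 -2.235
v 0.85 -1.404 -2.314
v 1.33 -1.647 -1.643
v 1.615 -1.723 -2.085
v 1.319 -1.573 -2.5
v 0.614 -1.035 -2.013
v 1.094 -1.278 -1.341
v 0.998 -0.757 -1.295
v 0.702 -0.607 -1.71
v 0.857 -1.45 -1.785
v 0.475 -0.621 1.76
v 0.895 -0.994 1.859
v 0.105 -1.591 2.959
v -0.315 -1.219 2.86
v 0.955 -0.813 2.001
v 0.165 -1.411 3.1
v 0.932 -0.6 2.1
v 0.142 -1.197 3.2
v 0.83 -0.389 2.141
v 0.04 -0.987 3.241
v 0.667 -0.22 2.116
v -0.124 -0.817 3.216
v 0.47 -0.119 2.03
v -0.32 -0.716 3.129
v 0.275 -0.105 1.897
v -0.516 -0.703 2.996
v 0.114 -0.181 1.74
v -0.677 -0.778 2.839
v 0.015 -0.333 1.587
v -0.775 -0.93 2.686
v -0.004 -0.534 1.463
v -0.794 -1.132 2.563
v 0.06 -0.751 1.392
v -0.73 -1.348 2.491
v 0.196 -0.945 1.383
v -0.595 -1.543 2.483
v 0.38 -1.083 1.441
v -0.411 -1.681 2.54
v 0.58 -1.142 1.553
v -0.21 -1.739 2.652
v 0.762 -1.11 1.701
v -0.028 -1.708 2.801
f 1 38 17
f 38 12 41
f 17 41 6
f 38 41 17
f 1 17 13
f 17 6 18
f 13 18 2
f 17 18 13
f 1 13 22
f 13 2 23
f 22 23 8
f 13 23 22
f 1 22 34
f 22 8 37
f 34 37 11
f 22 37 34
f 1 34 38
f 34 11 42
f 38 42 12
f 34 42 38
f 2 18 29
f 18 6 32
f 29 32 10
f 18 32 29
f 6 41 19
f 41 12 40
f 19 40 5
f 41 40 19
f 12 42 39
f 42 11 35
f 39 35 3
f 42 35 39
f 11 37 36
f 37 8 24
f 36 24 7
f 37 24 36
f 8 23 28
f 23 2 25
f 28 25 9
f 23 25 28
f 4 30 16
f 30 10 31
f 16 31 5
f 30 31 16
f 4 16 14
f 16 5 15
f 14 15 3
f 16 15 14
f 4 14 21
f 14 3 20
f 21 20 7
f 14 20 21
f 4 21 26
f 21 7 27
f 26 27 9
f 21 27 26
f 4 26 30
f 26 9 33
f 30 33 10
f 26 33 30
f 5 31 19
f 31 10 32
f 19 32 6
f 31 32 19
f 3 15 39
f 15 5 40
f 39 40 12
f 15 40 39
f 7 20 36
f 20 3 35
f 36 35 11
f 20 35 36
f 9 27 28
f 27 7 24
f 28 24 8
f 27 24 28
f 10 33 29
f 33 9 25
f 29 25 2
f 33 25 29
f 44 43 47
f 44 47 45
f 45 47 48
f 45 48 46
f 47 43 49
f 47 49 48
f 48 49 50
f 48 50 46
f 49 43 51
f 49 51 50
f 50 51 52
f 50 52 46
f 51 43 53
f 51 53 52
f 52 53 54
f 52 54 46
f 53 43 55
f 53 55 54
f 54 55 56
f 54 56 46
f 55 43 57
f 55 57 56
f 56 57 58
f 56 58 46
f 57 43 59
f 57 59 58
f 58 59 60
f 58 60 46
f 59 43 61
f 59 61 60
f 60 61 62
f 60 62 46
f 61 43 63
f 61 63 62
f 62 63 64
f 62 64 46
f 63 43 65
f 63 65 64
f 64 65 66
f 64 66 46
f 65 43 67
f 65 67 66
f 66 67 68
f 66 68 46
f 67 43 69
f 67 69 68
f 68 69 70
f 68 70 46
f 69 43 71
f 69 71 70
f 70 71 72
f 70 72 46
f 71 43 73
f 71 73 72
f 72 73 74
f 72 74 46
f 73 43 44
f 73 44 74
f 74 44 45
f 74 45 46



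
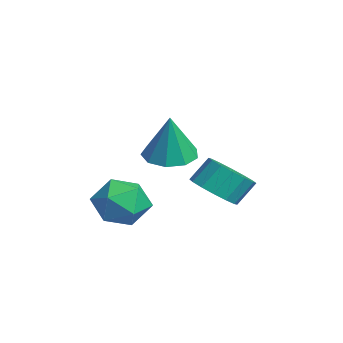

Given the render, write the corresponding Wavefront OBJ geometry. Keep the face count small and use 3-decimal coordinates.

v 2.705 -0.026 0.514
v 3.226 0.87 0.428
v 3.215 -0.134 2.466
v 2.551 0.998 0.612
v 1.948 0.647 0.75
v 1.699 -0.019 0.778
v 1.921 -0.688 0.682
v 2.51 -1.047 0.508
v 3.19 -0.928 0.337
v 3.643 -0.387 0.249
v 3.657 0.323 0.285
v 1.713 1.835 -1.93
v 2.379 1.224 -1.377
v 2.254 1.974 -0.397
v 1.587 2.585 -0.95
v 2.699 1.597 -1.621
v 2.573 2.347 -0.642
v 2.754 2.034 -1.949
v 2.628 2.784 -0.969
v 2.53 2.418 -2.271
v 2.404 3.167 -1.291
v 2.087 2.645 -2.502
v 1.962 3.395 -1.522
v 1.544 2.655 -2.579
v 1.419 3.405 -1.6
v 1.046 2.446 -2.483
v 0.921 3.196 -1.503
v 0.727 2.073 -2.238
v 0.601 2.823 -1.259
v 0.672 1.636 -1.911
v 0.546 2.386 -0.931
v 0.896 1.253 -1.589
v 0.77 2.002 -0.609
v 1.338 1.025 -1.358
v 1.213 1.775 -0.378
v 1.881 1.015 -1.28
v 1.756 1.765 -0.301
v 0.84 -0.776 -1.628
v 1.719 -0.434 -2.401
v 1.161 -2.666 -2.099
v 2.04 -2.324 -2.872
v 2.204 -2.202 -1.67
v 2.006 -1.034 -1.379
v 0.874 -2.066 -3.121
v 0.676 -0.898 -2.83
v 1.74 -1.231 -3.324
v 2.562 -1.316 -2.427
v 0.318 -1.784 -2.073
v 1.14 -1.869 -1.176
f 2 1 4
f 2 4 3
f 4 1 5
f 4 5 3
f 5 1 6
f 5 6 3
f 6 1 7
f 6 7 3
f 7 1 8
f 7 8 3
f 8 1 9
f 8 9 3
f 9 1 10
f 9 10 3
f 10 1 11
f 10 11 3
f 11 1 2
f 11 2 3
f 13 12 16
f 13 16 14
f 14 16 17
f 14 17 15
f 16 12 18
f 16 18 17
f 17 18 19
f 17 19 15
f 18 12 20
f 18 20 19
f 19 20 21
f 19 21 15
f 20 12 22
f 20 22 21
f 21 22 23
f 21 23 15
f 22 12 24
f 22 24 23
f 23 24 25
f 23 25 15
f 24 12 26
f 24 26 25
f 25 26 27
f 25 27 15
f 26 12 28
f 26 28 27
f 27 28 29
f 27 29 15
f 28 12 30
f 28 30 29
f 29 30 31
f 29 31 15
f 30 12 32
f 30 32 31
f 31 32 33
f 31 33 15
f 32 12 34
f 32 34 33
f 33 34 35
f 33 35 15
f 34 12 36
f 34 36 35
f 35 36 37
f 35 37 15
f 36 12 13
f 36 13 37
f 37 13 14
f 37 14 15
f 38 49 43
f 38 43 39
f 38 39 45
f 38 45 48
f 38 48 49
f 39 43 47
f 43 49 42
f 49 48 40
f 48 45 44
f 45 39 46
f 41 47 42
f 41 42 40
f 41 40 44
f 41 44 46
f 41 46 47
f 42 47 43
f 40 42 49
f 44 40 48
f 46 44 45
f 47 46 39



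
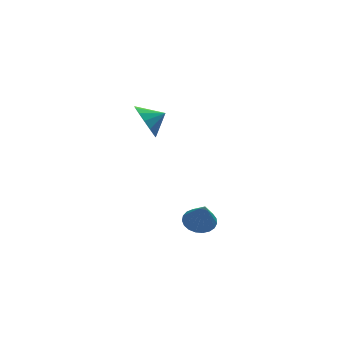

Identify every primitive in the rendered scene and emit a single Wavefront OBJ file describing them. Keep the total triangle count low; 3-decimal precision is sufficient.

v -3.927 1.029 3.022
v -3.516 1.565 2.167
v -2.913 1.011 3.498
v -3.678 1.968 2.527
v -3.907 2.119 3.02
v -4.141 1.978 3.514
v -4.317 1.583 3.876
v -4.389 1.039 4.009
v -4.338 0.493 3.878
v -4.176 0.09 3.518
v -3.947 -0.061 3.025
v -3.713 0.08 2.531
v -3.537 0.475 2.169
v -3.465 1.018 2.035
v -1.437 0.099 -3.667
v -0.892 0.675 -3.308
v -1.423 -0.819 -2.213
v -1.215 0.811 -3.219
v -1.576 0.825 -3.207
v -1.913 0.713 -3.275
v -2.168 0.494 -3.411
v -2.297 0.208 -3.59
v -2.276 -0.097 -3.784
v -2.111 -0.369 -3.956
v -1.829 -0.559 -4.079
v -1.479 -0.635 -4.131
v -1.122 -0.585 -4.102
v -0.819 -0.416 -3.998
v -0.623 -0.158 -3.837
v -0.568 0.144 -3.647
v -0.663 0.439 -3.459
f 2 1 4
f 2 4 3
f 4 1 5
f 4 5 3
f 5 1 6
f 5 6 3
f 6 1 7
f 6 7 3
f 7 1 8
f 7 8 3
f 8 1 9
f 8 9 3
f 9 1 10
f 9 10 3
f 10 1 11
f 10 11 3
f 11 1 12
f 11 12 3
f 12 1 13
f 12 13 3
f 13 1 14
f 13 14 3
f 14 1 2
f 14 2 3
f 16 15 18
f 16 18 17
f 18 15 19
f 18 19 17
f 19 15 20
f 19 20 17
f 20 15 21
f 20 21 17
f 21 15 22
f 21 22 17
f 22 15 23
f 22 23 17
f 23 15 24
f 23 24 17
f 24 15 25
f 24 25 17
f 25 15 26
f 25 26 17
f 26 15 27
f 26 27 17
f 27 15 28
f 27 28 17
f 28 15 29
f 28 29 17
f 29 15 30
f 29 30 17
f 30 15 31
f 30 31 17
f 31 15 16
f 31 16 17



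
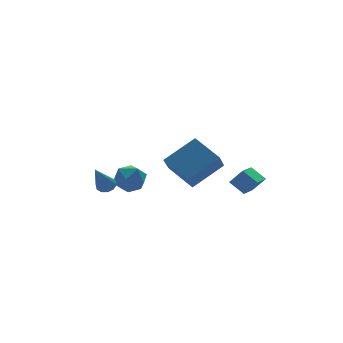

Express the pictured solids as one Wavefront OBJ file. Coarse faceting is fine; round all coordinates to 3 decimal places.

v 0.539 -0.594 0.563
v -0.1 -1.262 1.56
v 0.039 1.07 1.358
v -0.6 0.401 2.355
v 2.36 -0.601 1.725
v 1.721 -1.27 2.722
v 1.86 1.062 2.52
v 1.221 0.394 3.517
v -2.913 2.326 0.257
v -2.501 1.954 0.33
v -3.887 1.574 1.923
v -2.42 2.24 0.507
v -2.527 2.559 0.588
v -2.782 2.789 0.543
v -3.087 2.842 0.389
v -3.326 2.697 0.184
v -3.407 2.411 0.007
v -3.3 2.092 -0.074
v -3.045 1.862 -0.029
v -2.74 1.809 0.126
v -1.666 3.722 0.125
v -0.755 3.52 -0.261
v -1.865 2.14 0.481
v -0.954 1.938 0.095
v -1.033 2.464 0.953
v -0.91 3.441 0.733
v -1.71 2.219 -0.513
v -1.587 3.196 -0.733
v -0.783 2.591 -0.656
v -0.364 2.742 0.25
v -2.256 2.918 -0.03
v -1.837 3.069 0.876
v 3.039 -1.495 -0.102
v 2.596 -0.743 0.517
v 4.127 -0.516 -0.513
v 3.684 0.236 0.106
v 3.636 -1.816 0.714
v 3.193 -1.064 1.333
v 4.724 -0.837 0.303
v 4.281 -0.085 0.922
f 2 4 1
f 5 2 1
f 1 4 3
f 3 5 1
f 2 8 4
f 6 2 5
f 6 8 2
f 4 8 3
f 7 5 3
f 3 8 7
f 7 6 5
f 8 6 7
f 10 9 12
f 10 12 11
f 12 9 13
f 12 13 11
f 13 9 14
f 13 14 11
f 14 9 15
f 14 15 11
f 15 9 16
f 15 16 11
f 16 9 17
f 16 17 11
f 17 9 18
f 17 18 11
f 18 9 19
f 18 19 11
f 19 9 20
f 19 20 11
f 20 9 10
f 20 10 11
f 21 32 26
f 21 26 22
f 21 22 28
f 21 28 31
f 21 31 32
f 22 26 30
f 26 32 25
f 32 31 23
f 31 28 27
f 28 22 29
f 24 30 25
f 24 25 23
f 24 23 27
f 24 27 29
f 24 29 30
f 25 30 26
f 23 25 32
f 27 23 31
f 29 27 28
f 30 29 22
f 34 36 33
f 37 34 33
f 33 36 35
f 35 37 33
f 34 40 36
f 38 34 37
f 38 40 34
f 36 40 35
f 39 37 35
f 35 40 39
f 39 38 37
f 40 38 39



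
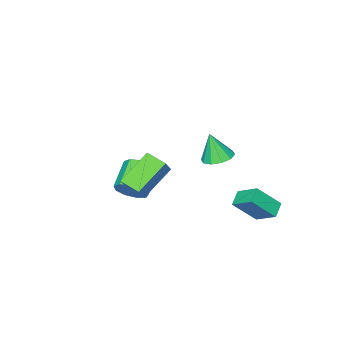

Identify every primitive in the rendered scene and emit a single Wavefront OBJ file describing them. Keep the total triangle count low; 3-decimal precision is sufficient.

v -0.979 1.74 1.371
v -0.193 1.587 1.248
v -0.841 1.3 2.809
v -0.236 2.062 1.398
v -0.563 2.415 1.538
v -1.049 2.51 1.614
v -1.508 2.311 1.597
v -1.765 1.894 1.494
v -1.722 1.418 1.344
v -1.395 1.065 1.204
v -0.909 0.97 1.129
v -0.45 1.17 1.145
v -0.242 -3.503 -3.587
v 0.06 -3.145 -2.819
v -1.235 -3.839 -1.985
v -1.538 -4.197 -2.753
v -0.327 -2.754 -3.095
v -1.622 -3.448 -2.261
v -0.674 -2.714 -3.601
v -1.97 -3.408 -2.768
v -0.82 -3.042 -4.101
v -2.115 -3.737 -3.267
v -0.695 -3.587 -4.36
v -1.991 -4.281 -3.526
v -0.358 -4.092 -4.258
v -1.654 -4.786 -3.424
v 0.033 -4.321 -3.841
v -1.263 -5.016 -3.007
v 0.295 -4.168 -3.306
v -1.001 -4.862 -2.472
v 0.306 -3.703 -2.902
v -0.99 -4.398 -2.068
v 1.912 -1.4 -0.958
v 0.252 -1.375 0.211
v 1.735 -0.328 -1.232
v 0.075 -0.304 -0.063
v 2.565 -1.056 -0.037
v 0.905 -1.032 1.132
v 2.388 0.015 -0.311
v 0.728 0.04 0.858
v -4.273 1.447 -4.032
v -4.435 2.576 -3.273
v -3.542 1.808 -4.413
v -3.703 2.937 -3.654
v -3.297 0.763 -2.806
v -3.458 1.892 -2.047
v -2.565 1.124 -3.187
v -2.727 2.253 -2.428
f 2 1 4
f 2 4 3
f 4 1 5
f 4 5 3
f 5 1 6
f 5 6 3
f 6 1 7
f 6 7 3
f 7 1 8
f 7 8 3
f 8 1 9
f 8 9 3
f 9 1 10
f 9 10 3
f 10 1 11
f 10 11 3
f 11 1 12
f 11 12 3
f 12 1 2
f 12 2 3
f 14 13 17
f 14 17 15
f 15 17 18
f 15 18 16
f 17 13 19
f 17 19 18
f 18 19 20
f 18 20 16
f 19 13 21
f 19 21 20
f 20 21 22
f 20 22 16
f 21 13 23
f 21 23 22
f 22 23 24
f 22 24 16
f 23 13 25
f 23 25 24
f 24 25 26
f 24 26 16
f 25 13 27
f 25 27 26
f 26 27 28
f 26 28 16
f 27 13 29
f 27 29 28
f 28 29 30
f 28 30 16
f 29 13 31
f 29 31 30
f 30 31 32
f 30 32 16
f 31 13 14
f 31 14 32
f 32 14 15
f 32 15 16
f 34 36 33
f 37 34 33
f 33 36 35
f 35 37 33
f 34 40 36
f 38 34 37
f 38 40 34
f 36 40 35
f 39 37 35
f 35 40 39
f 39 38 37
f 40 38 39
f 42 44 41
f 45 42 41
f 41 44 43
f 43 45 41
f 42 48 44
f 46 42 45
f 46 48 42
f 44 48 43
f 47 45 43
f 43 48 47
f 47 46 45
f 48 46 47



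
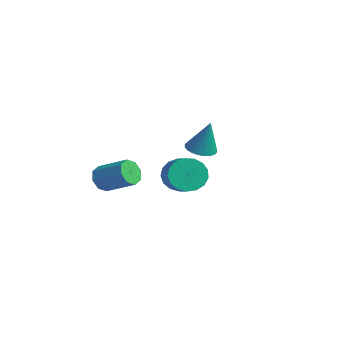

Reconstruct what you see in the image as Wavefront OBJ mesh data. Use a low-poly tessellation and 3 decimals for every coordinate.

v -1.293 3.019 -0.319
v -0.675 3.644 -0.556
v -0.767 3.281 1.739
v -0.963 3.846 -0.508
v -1.302 3.922 -0.432
v -1.639 3.861 -0.338
v -1.923 3.671 -0.241
v -2.111 3.383 -0.156
v -2.175 3.039 -0.096
v -2.105 2.692 -0.07
v -1.911 2.394 -0.081
v -1.623 2.192 -0.129
v -1.285 2.116 -0.206
v -0.948 2.177 -0.3
v -0.664 2.367 -0.397
v -0.475 2.655 -0.482
v -0.411 3 -0.542
v -0.482 3.347 -0.568
v 2.039 -0.647 0.02
v 2.561 -0.502 -0.914
v 3.784 -0.908 -0.294
v 3.261 -1.053 0.64
v 2.595 -0.042 -0.681
v 3.818 -0.448 -0.06
v 2.502 0.28 -0.286
v 3.725 -0.127 0.334
v 2.303 0.389 0.178
v 3.526 -0.018 0.798
v 2.043 0.26 0.606
v 3.266 -0.146 1.226
v 1.782 -0.075 0.9
v 3.005 -0.482 1.52
v 1.58 -0.542 0.992
v 2.803 -0.949 1.612
v 1.483 -1.033 0.862
v 2.706 -1.44 1.482
v 1.513 -1.435 0.538
v 2.736 -1.842 1.159
v 1.664 -1.657 0.096
v 2.886 -2.063 0.717
v 1.9 -1.647 -0.363
v 3.123 -2.054 0.257
v 2.169 -1.408 -0.735
v 3.391 -1.815 -0.115
v 2.407 -0.995 -0.934
v 3.629 -1.401 -0.314
v -4.592 -1.209 -2.791
v -4.129 -1.256 -3.55
v -2.505 -0.457 -2.608
v -2.968 -0.411 -1.849
v -4.46 -0.664 -3.482
v -2.836 0.135 -2.54
v -4.868 -0.391 -3.009
v -3.243 0.407 -2.067
v -5.114 -0.598 -2.408
v -3.49 0.2 -1.467
v -5.055 -1.163 -2.032
v -3.431 -0.364 -1.09
v -4.724 -1.755 -2.1
v -3.1 -0.956 -1.158
v -4.317 -2.027 -2.573
v -2.692 -1.229 -1.631
v -4.07 -1.82 -3.173
v -2.446 -1.022 -2.232
f 2 1 4
f 2 4 3
f 4 1 5
f 4 5 3
f 5 1 6
f 5 6 3
f 6 1 7
f 6 7 3
f 7 1 8
f 7 8 3
f 8 1 9
f 8 9 3
f 9 1 10
f 9 10 3
f 10 1 11
f 10 11 3
f 11 1 12
f 11 12 3
f 12 1 13
f 12 13 3
f 13 1 14
f 13 14 3
f 14 1 15
f 14 15 3
f 15 1 16
f 15 16 3
f 16 1 17
f 16 17 3
f 17 1 18
f 17 18 3
f 18 1 2
f 18 2 3
f 20 19 23
f 20 23 21
f 21 23 24
f 21 24 22
f 23 19 25
f 23 25 24
f 24 25 26
f 24 26 22
f 25 19 27
f 25 27 26
f 26 27 28
f 26 28 22
f 27 19 29
f 27 29 28
f 28 29 30
f 28 30 22
f 29 19 31
f 29 31 30
f 30 31 32
f 30 32 22
f 31 19 33
f 31 33 32
f 32 33 34
f 32 34 22
f 33 19 35
f 33 35 34
f 34 35 36
f 34 36 22
f 35 19 37
f 35 37 36
f 36 37 38
f 36 38 22
f 37 19 39
f 37 39 38
f 38 39 40
f 38 40 22
f 39 19 41
f 39 41 40
f 40 41 42
f 40 42 22
f 41 19 43
f 41 43 42
f 42 43 44
f 42 44 22
f 43 19 45
f 43 45 44
f 44 45 46
f 44 46 22
f 45 19 20
f 45 20 46
f 46 20 21
f 46 21 22
f 48 47 51
f 48 51 49
f 49 51 52
f 49 52 50
f 51 47 53
f 51 53 52
f 52 53 54
f 52 54 50
f 53 47 55
f 53 55 54
f 54 55 56
f 54 56 50
f 55 47 57
f 55 57 56
f 56 57 58
f 56 58 50
f 57 47 59
f 57 59 58
f 58 59 60
f 58 60 50
f 59 47 61
f 59 61 60
f 60 61 62
f 60 62 50
f 61 47 63
f 61 63 62
f 62 63 64
f 62 64 50
f 63 47 48
f 63 48 64
f 64 48 49
f 64 49 50



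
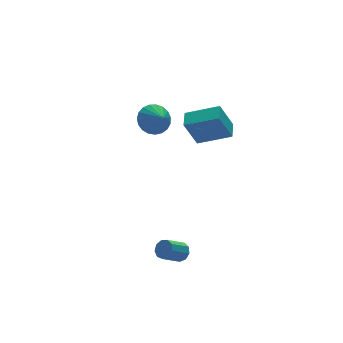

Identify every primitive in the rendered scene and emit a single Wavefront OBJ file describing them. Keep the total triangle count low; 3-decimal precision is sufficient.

v -1.944 -3.368 -3.261
v -1.625 -3.598 -2.848
v -2.637 -3.742 -2.146
v -2.956 -3.512 -2.559
v -1.647 -3.211 -2.8
v -2.659 -3.355 -2.099
v -1.808 -2.898 -2.968
v -2.82 -3.042 -2.266
v -2.032 -2.805 -3.273
v -3.045 -2.949 -2.571
v -2.216 -2.975 -3.572
v -3.228 -3.119 -2.87
v -2.272 -3.329 -3.726
v -3.284 -3.473 -3.024
v -2.174 -3.701 -3.662
v -3.187 -3.845 -2.96
v -1.969 -3.917 -3.41
v -2.981 -4.062 -2.709
v -1.752 -3.876 -3.089
v -2.764 -4.021 -2.387
v 0.431 3.686 1.395
v 1.157 4.074 1.889
v 0.489 2.774 2.025
v 0.839 4.197 2.097
v 0.451 4.232 2.184
v 0.059 4.173 2.134
v -0.268 4.029 1.956
v -0.475 3.826 1.682
v -0.524 3.599 1.357
v -0.409 3.387 1.04
v -0.149 3.226 0.783
v 0.212 3.145 0.633
v 0.611 3.158 0.614
v 0.978 3.262 0.73
v 1.251 3.439 0.961
v 1.382 3.659 1.268
v 1.349 3.883 1.596
v 0.82 -0.075 1.696
v 0.078 -0.025 3.247
v 1.351 0.753 1.923
v 0.61 0.804 3.474
v 2.19 -1.144 2.386
v 1.449 -1.093 3.937
v 2.722 -0.315 2.613
v 1.98 -0.265 4.164
f 2 1 5
f 2 5 3
f 3 5 6
f 3 6 4
f 5 1 7
f 5 7 6
f 6 7 8
f 6 8 4
f 7 1 9
f 7 9 8
f 8 9 10
f 8 10 4
f 9 1 11
f 9 11 10
f 10 11 12
f 10 12 4
f 11 1 13
f 11 13 12
f 12 13 14
f 12 14 4
f 13 1 15
f 13 15 14
f 14 15 16
f 14 16 4
f 15 1 17
f 15 17 16
f 16 17 18
f 16 18 4
f 17 1 19
f 17 19 18
f 18 19 20
f 18 20 4
f 19 1 2
f 19 2 20
f 20 2 3
f 20 3 4
f 22 21 24
f 22 24 23
f 24 21 25
f 24 25 23
f 25 21 26
f 25 26 23
f 26 21 27
f 26 27 23
f 27 21 28
f 27 28 23
f 28 21 29
f 28 29 23
f 29 21 30
f 29 30 23
f 30 21 31
f 30 31 23
f 31 21 32
f 31 32 23
f 32 21 33
f 32 33 23
f 33 21 34
f 33 34 23
f 34 21 35
f 34 35 23
f 35 21 36
f 35 36 23
f 36 21 37
f 36 37 23
f 37 21 22
f 37 22 23
f 39 41 38
f 42 39 38
f 38 41 40
f 40 42 38
f 39 45 41
f 43 39 42
f 43 45 39
f 41 45 40
f 44 42 40
f 40 45 44
f 44 43 42
f 45 43 44



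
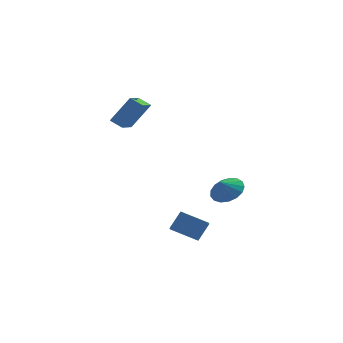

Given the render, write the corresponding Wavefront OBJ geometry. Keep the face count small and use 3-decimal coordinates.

v -3.958 2.508 3.365
v -2.756 2.808 5.098
v -3.467 4.405 2.697
v -2.265 4.704 4.429
v -3.215 2.156 2.911
v -2.013 2.455 4.643
v -2.724 4.052 2.242
v -1.522 4.352 3.975
v 1.272 -2.749 -4.243
v -0.379 -2.326 -3.499
v 1.295 -1.563 -4.867
v -0.356 -1.14 -4.123
v 1.916 -2.18 -3.137
v 0.265 -1.757 -2.393
v 1.939 -0.994 -3.761
v 0.288 -0.571 -3.017
v 2.961 -1.719 -0.657
v 3.816 -2.405 -0.563
v 2.499 -2.181 0.177
v 3.95 -1.994 -0.261
v 3.857 -1.521 -0.05
v 3.559 -1.093 0.021
v 3.124 -0.808 -0.062
v 2.652 -0.732 -0.282
v 2.251 -0.882 -0.588
v 2.012 -1.224 -0.91
v 1.991 -1.679 -1.173
v 2.192 -2.144 -1.319
v 2.57 -2.511 -1.313
v 3.037 -2.696 -1.156
v 3.487 -2.658 -0.886
f 2 4 1
f 5 2 1
f 1 4 3
f 3 5 1
f 2 8 4
f 6 2 5
f 6 8 2
f 4 8 3
f 7 5 3
f 3 8 7
f 7 6 5
f 8 6 7
f 10 12 9
f 13 10 9
f 9 12 11
f 11 13 9
f 10 16 12
f 14 10 13
f 14 16 10
f 12 16 11
f 15 13 11
f 11 16 15
f 15 14 13
f 16 14 15
f 18 17 20
f 18 20 19
f 20 17 21
f 20 21 19
f 21 17 22
f 21 22 19
f 22 17 23
f 22 23 19
f 23 17 24
f 23 24 19
f 24 17 25
f 24 25 19
f 25 17 26
f 25 26 19
f 26 17 27
f 26 27 19
f 27 17 28
f 27 28 19
f 28 17 29
f 28 29 19
f 29 17 30
f 29 30 19
f 30 17 31
f 30 31 19
f 31 17 18
f 31 18 19



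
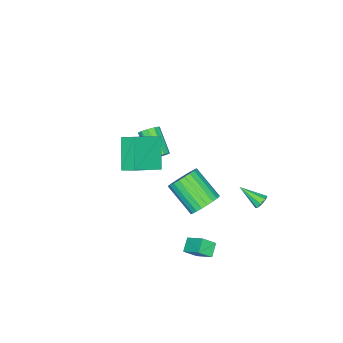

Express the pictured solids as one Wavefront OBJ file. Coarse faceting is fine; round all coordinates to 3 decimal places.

v 2.626 2.414 -3.937
v 3.14 1.901 -3.308
v 2.772 3.439 -3.219
v 3.285 2.927 -2.591
v 3.355 2.613 -4.369
v 3.868 2.101 -3.741
v 3.5 3.639 -3.652
v 4.014 3.126 -3.023
v -1.33 3.826 -3.217
v -0.963 4.044 -2.956
v -1.15 2.554 -2.403
v -1.307 4.097 -2.797
v -1.665 3.991 -2.884
v -1.826 3.788 -3.165
v -1.697 3.607 -3.477
v -1.353 3.554 -3.636
v -0.996 3.66 -3.549
v -0.834 3.863 -3.268
v -2.042 -3.166 -3.709
v -1.653 -3.007 -3.212
v -2.51 -4.215 -2.155
v -2.898 -4.374 -2.651
v -1.976 -2.767 -3.2
v -2.832 -3.976 -2.142
v -2.323 -2.68 -3.381
v -3.18 -3.888 -2.324
v -2.563 -2.778 -3.688
v -3.42 -3.987 -2.631
v -2.604 -3.025 -4.003
v -3.461 -4.233 -2.945
v -2.43 -3.325 -4.205
v -3.287 -4.533 -3.148
v -2.108 -3.564 -4.218
v -2.964 -4.773 -3.16
v -1.76 -3.652 -4.036
v -2.617 -4.86 -2.979
v -1.52 -3.553 -3.729
v -2.377 -4.762 -2.672
v -1.479 -3.307 -3.415
v -2.336 -4.515 -2.357
v 0.922 -1.927 1.595
v 0.89 -1.137 2.024
v 2.147 -1.129 0.216
v 2.115 -0.339 0.645
v 2.625 -2.501 2.775
v 2.593 -1.711 3.204
v 3.85 -1.703 1.396
v 3.818 -0.913 1.825
v 3.79 3.359 1.287
v 4.494 3.582 1.819
v 4.133 1.984 2.966
v 3.43 1.761 2.433
v 4.228 3.756 1.979
v 3.868 2.158 3.125
v 3.896 3.87 2.033
v 3.536 2.271 3.179
v 3.548 3.906 1.973
v 3.188 2.307 3.119
v 3.237 3.859 1.809
v 2.876 2.26 2.955
v 3.01 3.735 1.566
v 2.649 2.136 2.712
v 2.902 3.555 1.28
v 2.541 1.956 2.426
v 2.929 3.344 0.995
v 2.568 1.746 2.141
v 3.087 3.136 0.754
v 2.726 1.538 1.901
v 3.352 2.962 0.595
v 2.992 1.364 1.741
v 3.684 2.849 0.541
v 3.324 1.25 1.687
v 4.032 2.813 0.601
v 3.672 1.214 1.747
v 4.344 2.86 0.765
v 3.983 1.261 1.911
v 4.571 2.984 1.008
v 4.21 1.385 2.154
v 4.679 3.164 1.294
v 4.318 1.565 2.44
v 4.652 3.374 1.579
v 4.291 1.776 2.725
f 2 4 1
f 5 2 1
f 1 4 3
f 3 5 1
f 2 8 4
f 6 2 5
f 6 8 2
f 4 8 3
f 7 5 3
f 3 8 7
f 7 6 5
f 8 6 7
f 10 9 12
f 10 12 11
f 12 9 13
f 12 13 11
f 13 9 14
f 13 14 11
f 14 9 15
f 14 15 11
f 15 9 16
f 15 16 11
f 16 9 17
f 16 17 11
f 17 9 18
f 17 18 11
f 18 9 10
f 18 10 11
f 20 19 23
f 20 23 21
f 21 23 24
f 21 24 22
f 23 19 25
f 23 25 24
f 24 25 26
f 24 26 22
f 25 19 27
f 25 27 26
f 26 27 28
f 26 28 22
f 27 19 29
f 27 29 28
f 28 29 30
f 28 30 22
f 29 19 31
f 29 31 30
f 30 31 32
f 30 32 22
f 31 19 33
f 31 33 32
f 32 33 34
f 32 34 22
f 33 19 35
f 33 35 34
f 34 35 36
f 34 36 22
f 35 19 37
f 35 37 36
f 36 37 38
f 36 38 22
f 37 19 39
f 37 39 38
f 38 39 40
f 38 40 22
f 39 19 20
f 39 20 40
f 40 20 21
f 40 21 22
f 42 44 41
f 45 42 41
f 41 44 43
f 43 45 41
f 42 48 44
f 46 42 45
f 46 48 42
f 44 48 43
f 47 45 43
f 43 48 47
f 47 46 45
f 48 46 47
f 50 49 53
f 50 53 51
f 51 53 54
f 51 54 52
f 53 49 55
f 53 55 54
f 54 55 56
f 54 56 52
f 55 49 57
f 55 57 56
f 56 57 58
f 56 58 52
f 57 49 59
f 57 59 58
f 58 59 60
f 58 60 52
f 59 49 61
f 59 61 60
f 60 61 62
f 60 62 52
f 61 49 63
f 61 63 62
f 62 63 64
f 62 64 52
f 63 49 65
f 63 65 64
f 64 65 66
f 64 66 52
f 65 49 67
f 65 67 66
f 66 67 68
f 66 68 52
f 67 49 69
f 67 69 68
f 68 69 70
f 68 70 52
f 69 49 71
f 69 71 70
f 70 71 72
f 70 72 52
f 71 49 73
f 71 73 72
f 72 73 74
f 72 74 52
f 73 49 75
f 73 75 74
f 74 75 76
f 74 76 52
f 75 49 77
f 75 77 76
f 76 77 78
f 76 78 52
f 77 49 79
f 77 79 78
f 78 79 80
f 78 80 52
f 79 49 81
f 79 81 80
f 80 81 82
f 80 82 52
f 81 49 50
f 81 50 82
f 82 50 51
f 82 51 52



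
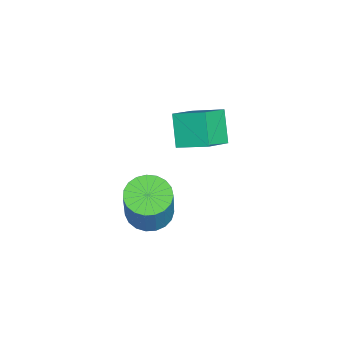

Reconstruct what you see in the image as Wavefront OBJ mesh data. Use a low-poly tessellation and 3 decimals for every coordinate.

v 2.791 -2.104 -0.708
v 3.537 -2.392 -0.997
v 4.275 -2.243 0.759
v 3.529 -1.956 1.048
v 3.571 -2.043 -1.041
v 4.309 -1.894 0.715
v 3.47 -1.704 -1.027
v 4.208 -1.556 0.729
v 3.252 -1.435 -0.958
v 3.989 -1.287 0.798
v 2.954 -1.281 -0.846
v 3.691 -1.133 0.91
v 2.628 -1.27 -0.71
v 3.365 -1.122 1.046
v 2.33 -1.403 -0.573
v 3.068 -1.255 1.182
v 2.112 -1.657 -0.46
v 2.85 -1.509 1.295
v 2.011 -1.989 -0.39
v 2.749 -1.84 1.366
v 2.046 -2.34 -0.375
v 2.783 -2.192 1.381
v 2.209 -2.651 -0.417
v 2.946 -2.502 1.339
v 2.473 -2.867 -0.51
v 3.21 -2.719 1.246
v 2.792 -2.951 -0.636
v 3.529 -2.803 1.119
v 3.111 -2.889 -0.776
v 3.848 -2.741 0.98
v 3.374 -2.691 -0.903
v 4.112 -2.543 0.852
v -1.487 -1.576 1.027
v -0.52 -2.066 1.669
v -1.251 -0.347 1.608
v -0.284 -0.837 2.251
v -0.616 -1.243 -0.031
v 0.351 -1.733 0.612
v -0.38 -0.014 0.551
v 0.587 -0.504 1.193
f 2 1 5
f 2 5 3
f 3 5 6
f 3 6 4
f 5 1 7
f 5 7 6
f 6 7 8
f 6 8 4
f 7 1 9
f 7 9 8
f 8 9 10
f 8 10 4
f 9 1 11
f 9 11 10
f 10 11 12
f 10 12 4
f 11 1 13
f 11 13 12
f 12 13 14
f 12 14 4
f 13 1 15
f 13 15 14
f 14 15 16
f 14 16 4
f 15 1 17
f 15 17 16
f 16 17 18
f 16 18 4
f 17 1 19
f 17 19 18
f 18 19 20
f 18 20 4
f 19 1 21
f 19 21 20
f 20 21 22
f 20 22 4
f 21 1 23
f 21 23 22
f 22 23 24
f 22 24 4
f 23 1 25
f 23 25 24
f 24 25 26
f 24 26 4
f 25 1 27
f 25 27 26
f 26 27 28
f 26 28 4
f 27 1 29
f 27 29 28
f 28 29 30
f 28 30 4
f 29 1 31
f 29 31 30
f 30 31 32
f 30 32 4
f 31 1 2
f 31 2 32
f 32 2 3
f 32 3 4
f 34 36 33
f 37 34 33
f 33 36 35
f 35 37 33
f 34 40 36
f 38 34 37
f 38 40 34
f 36 40 35
f 39 37 35
f 35 40 39
f 39 38 37
f 40 38 39



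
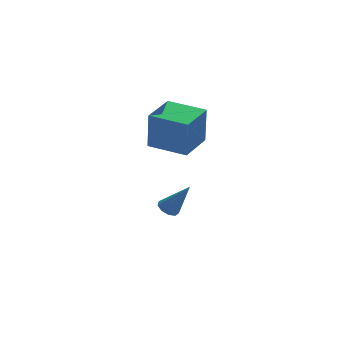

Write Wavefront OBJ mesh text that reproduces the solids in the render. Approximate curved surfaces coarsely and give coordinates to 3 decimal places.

v -1.197 1.401 2.821
v -1.152 1.344 4.889
v -0.09 2.958 2.84
v -0.045 2.9 4.909
v 0.465 0.22 2.751
v 0.51 0.162 4.82
v 1.572 1.776 2.771
v 1.617 1.719 4.839
v -0.009 3.076 -2.685
v 0.476 3.367 -2.916
v 0.989 2.724 -1.035
v 0.232 3.636 -2.711
v -0.124 3.644 -2.494
v -0.427 3.386 -2.366
v -0.533 2.983 -2.388
v -0.394 2.624 -2.548
v -0.075 2.476 -2.773
v 0.275 2.61 -2.956
v 0.493 2.961 -3.013
f 2 4 1
f 5 2 1
f 1 4 3
f 3 5 1
f 2 8 4
f 6 2 5
f 6 8 2
f 4 8 3
f 7 5 3
f 3 8 7
f 7 6 5
f 8 6 7
f 10 9 12
f 10 12 11
f 12 9 13
f 12 13 11
f 13 9 14
f 13 14 11
f 14 9 15
f 14 15 11
f 15 9 16
f 15 16 11
f 16 9 17
f 16 17 11
f 17 9 18
f 17 18 11
f 18 9 19
f 18 19 11
f 19 9 10
f 19 10 11



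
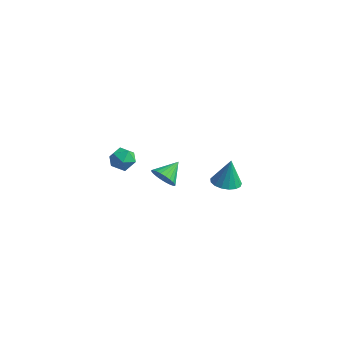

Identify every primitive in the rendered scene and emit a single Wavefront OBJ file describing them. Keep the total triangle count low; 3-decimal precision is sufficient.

v -1.8 -3.333 1.67
v -1.23 -3.193 2.079
v -1.63 -4.467 1.821
v -1.06 -4.327 2.23
v -1.716 -4.169 2.465
v -1.821 -3.468 2.372
v -1.039 -4.192 1.528
v -1.144 -3.491 1.435
v -0.76 -3.724 1.991
v -1.178 -3.709 2.57
v -1.682 -3.951 1.33
v -2.1 -3.936 1.909
v -1.604 -0.257 -2.008
v -1.028 -0.543 -1.643
v -1.436 0.817 -1.432
v -0.898 -0.437 -1.878
v -0.876 -0.304 -2.133
v -0.965 -0.163 -2.369
v -1.15 -0.037 -2.55
v -1.405 0.056 -2.649
v -1.69 0.102 -2.65
v -1.962 0.092 -2.554
v -2.18 0.03 -2.374
v -2.31 -0.076 -2.139
v -2.332 -0.21 -1.884
v -2.243 -0.35 -1.648
v -2.058 -0.477 -1.467
v -1.803 -0.57 -1.368
v -1.518 -0.615 -1.367
v -1.246 -0.606 -1.463
v 0.078 2.814 -3.674
v 0.83 2.539 -3.673
v 0.182 3.106 -2.166
v 0.869 2.913 -3.748
v 0.727 3.264 -3.806
v 0.437 3.512 -3.833
v 0.064 3.6 -3.825
v -0.305 3.508 -3.782
v -0.587 3.258 -3.714
v -0.716 2.905 -3.637
v -0.663 2.532 -3.569
v -0.44 2.224 -3.525
v -0.099 2.051 -3.515
v 0.283 2.053 -3.541
v 0.618 2.229 -3.598
f 1 12 6
f 1 6 2
f 1 2 8
f 1 8 11
f 1 11 12
f 2 6 10
f 6 12 5
f 12 11 3
f 11 8 7
f 8 2 9
f 4 10 5
f 4 5 3
f 4 3 7
f 4 7 9
f 4 9 10
f 5 10 6
f 3 5 12
f 7 3 11
f 9 7 8
f 10 9 2
f 14 13 16
f 14 16 15
f 16 13 17
f 16 17 15
f 17 13 18
f 17 18 15
f 18 13 19
f 18 19 15
f 19 13 20
f 19 20 15
f 20 13 21
f 20 21 15
f 21 13 22
f 21 22 15
f 22 13 23
f 22 23 15
f 23 13 24
f 23 24 15
f 24 13 25
f 24 25 15
f 25 13 26
f 25 26 15
f 26 13 27
f 26 27 15
f 27 13 28
f 27 28 15
f 28 13 29
f 28 29 15
f 29 13 30
f 29 30 15
f 30 13 14
f 30 14 15
f 32 31 34
f 32 34 33
f 34 31 35
f 34 35 33
f 35 31 36
f 35 36 33
f 36 31 37
f 36 37 33
f 37 31 38
f 37 38 33
f 38 31 39
f 38 39 33
f 39 31 40
f 39 40 33
f 40 31 41
f 40 41 33
f 41 31 42
f 41 42 33
f 42 31 43
f 42 43 33
f 43 31 44
f 43 44 33
f 44 31 45
f 44 45 33
f 45 31 32
f 45 32 33



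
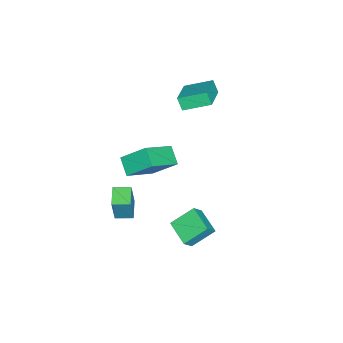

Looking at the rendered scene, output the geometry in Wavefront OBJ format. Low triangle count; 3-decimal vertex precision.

v 0.395 -4.654 -4.314
v 0.894 -4.596 -2.544
v 0.089 -3.746 -4.257
v 0.588 -3.688 -2.487
v 1.412 -4.292 -4.613
v 1.911 -4.234 -2.843
v 1.106 -3.384 -4.556
v 1.605 -3.326 -2.786
v -1.341 -3.294 -3.087
v -2.066 -3.928 -2.477
v -1.529 -1.988 -1.952
v -2.254 -2.622 -1.342
v 0.294 -4.058 -1.938
v -0.431 -4.692 -1.328
v 0.106 -2.752 -0.803
v -0.619 -3.386 -0.193
v 2.677 -0.354 -2.261
v 3.223 -0.561 -1.563
v 1.929 0.587 -1.397
v 2.475 0.379 -0.699
v 3.565 0.701 -2.641
v 4.111 0.493 -1.943
v 2.817 1.641 -1.777
v 3.363 1.434 -1.079
v -3.67 -2.187 1.607
v -3.862 -2.538 2.311
v -4.093 -0.772 2.198
v -4.285 -1.124 2.902
v -2.035 -1.936 2.178
v -2.227 -2.288 2.882
v -2.458 -0.522 2.769
v -2.65 -0.873 3.473
f 2 4 1
f 5 2 1
f 1 4 3
f 3 5 1
f 2 8 4
f 6 2 5
f 6 8 2
f 4 8 3
f 7 5 3
f 3 8 7
f 7 6 5
f 8 6 7
f 10 12 9
f 13 10 9
f 9 12 11
f 11 13 9
f 10 16 12
f 14 10 13
f 14 16 10
f 12 16 11
f 15 13 11
f 11 16 15
f 15 14 13
f 16 14 15
f 18 20 17
f 21 18 17
f 17 20 19
f 19 21 17
f 18 24 20
f 22 18 21
f 22 24 18
f 20 24 19
f 23 21 19
f 19 24 23
f 23 22 21
f 24 22 23
f 26 28 25
f 29 26 25
f 25 28 27
f 27 29 25
f 26 32 28
f 30 26 29
f 30 32 26
f 28 32 27
f 31 29 27
f 27 32 31
f 31 30 29
f 32 30 31



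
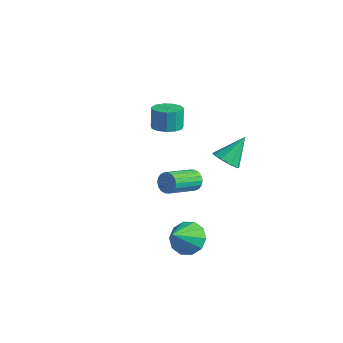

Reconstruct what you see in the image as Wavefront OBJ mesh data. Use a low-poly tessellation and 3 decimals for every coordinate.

v -3.083 2.304 0.31
v -2.228 2.596 0.417
v -2.502 2.928 1.697
v -3.357 2.636 1.59
v -2.499 2.999 0.255
v -2.773 3.332 1.534
v -2.956 3.182 0.109
v -3.229 3.514 1.389
v -3.453 3.086 0.028
v -3.726 3.418 1.308
v -3.832 2.742 0.036
v -4.106 3.074 1.316
v -3.974 2.258 0.131
v -4.248 2.59 1.411
v -3.833 1.789 0.283
v -4.107 2.121 1.563
v -3.454 1.484 0.444
v -3.728 1.816 1.723
v -2.957 1.439 0.562
v -3.231 1.771 1.841
v -2.5 1.668 0.6
v -2.774 2 1.88
v -2.228 2.1 0.546
v -2.502 2.432 1.826
v 3.882 -0.508 3.234
v 4.485 -0.149 2.791
v 4.058 0.768 4.506
v 3.981 0.066 2.644
v 3.43 0.013 2.773
v 3.092 -0.284 3.118
v 3.123 -0.686 3.518
v 3.509 -1.005 3.785
v 4.07 -1.092 3.794
v 4.543 -0.905 3.542
v 4.707 -0.533 3.145
v 2.828 -2.218 -2.801
v 3.606 -2.694 -3.38
v 2.992 -3.582 -1.459
v 3.895 -2.255 -2.968
v 3.777 -1.802 -2.493
v 3.296 -1.508 -2.135
v 2.637 -1.484 -2.031
v 2.051 -1.741 -2.221
v 1.762 -2.18 -2.633
v 1.88 -2.634 -3.108
v 2.361 -2.928 -3.466
v 3.02 -2.951 -3.57
v 3.235 -2.255 2.366
v 3.653 -2.08 2.831
v 3.504 -3.87 3.639
v 3.085 -4.045 3.174
v 3.397 -2.007 2.945
v 3.248 -3.798 3.753
v 3.109 -1.984 2.943
v 2.96 -3.774 3.751
v 2.845 -2.014 2.828
v 2.696 -3.805 3.636
v 2.659 -2.092 2.621
v 2.51 -3.882 3.428
v 2.587 -2.202 2.363
v 2.437 -3.993 3.171
v 2.643 -2.323 2.106
v 2.493 -4.113 2.914
v 2.816 -2.43 1.901
v 2.667 -4.22 2.709
v 3.072 -2.502 1.787
v 2.923 -4.293 2.595
v 3.36 -2.526 1.789
v 3.211 -4.316 2.597
v 3.624 -2.495 1.904
v 3.475 -4.286 2.712
v 3.81 -2.418 2.112
v 3.661 -4.208 2.919
v 3.883 -2.307 2.369
v 3.733 -4.098 3.177
v 3.827 -2.187 2.626
v 3.677 -3.977 3.434
f 2 1 5
f 2 5 3
f 3 5 6
f 3 6 4
f 5 1 7
f 5 7 6
f 6 7 8
f 6 8 4
f 7 1 9
f 7 9 8
f 8 9 10
f 8 10 4
f 9 1 11
f 9 11 10
f 10 11 12
f 10 12 4
f 11 1 13
f 11 13 12
f 12 13 14
f 12 14 4
f 13 1 15
f 13 15 14
f 14 15 16
f 14 16 4
f 15 1 17
f 15 17 16
f 16 17 18
f 16 18 4
f 17 1 19
f 17 19 18
f 18 19 20
f 18 20 4
f 19 1 21
f 19 21 20
f 20 21 22
f 20 22 4
f 21 1 23
f 21 23 22
f 22 23 24
f 22 24 4
f 23 1 2
f 23 2 24
f 24 2 3
f 24 3 4
f 26 25 28
f 26 28 27
f 28 25 29
f 28 29 27
f 29 25 30
f 29 30 27
f 30 25 31
f 30 31 27
f 31 25 32
f 31 32 27
f 32 25 33
f 32 33 27
f 33 25 34
f 33 34 27
f 34 25 35
f 34 35 27
f 35 25 26
f 35 26 27
f 37 36 39
f 37 39 38
f 39 36 40
f 39 40 38
f 40 36 41
f 40 41 38
f 41 36 42
f 41 42 38
f 42 36 43
f 42 43 38
f 43 36 44
f 43 44 38
f 44 36 45
f 44 45 38
f 45 36 46
f 45 46 38
f 46 36 47
f 46 47 38
f 47 36 37
f 47 37 38
f 49 48 52
f 49 52 50
f 50 52 53
f 50 53 51
f 52 48 54
f 52 54 53
f 53 54 55
f 53 55 51
f 54 48 56
f 54 56 55
f 55 56 57
f 55 57 51
f 56 48 58
f 56 58 57
f 57 58 59
f 57 59 51
f 58 48 60
f 58 60 59
f 59 60 61
f 59 61 51
f 60 48 62
f 60 62 61
f 61 62 63
f 61 63 51
f 62 48 64
f 62 64 63
f 63 64 65
f 63 65 51
f 64 48 66
f 64 66 65
f 65 66 67
f 65 67 51
f 66 48 68
f 66 68 67
f 67 68 69
f 67 69 51
f 68 48 70
f 68 70 69
f 69 70 71
f 69 71 51
f 70 48 72
f 70 72 71
f 71 72 73
f 71 73 51
f 72 48 74
f 72 74 73
f 73 74 75
f 73 75 51
f 74 48 76
f 74 76 75
f 75 76 77
f 75 77 51
f 76 48 49
f 76 49 77
f 77 49 50
f 77 50 51

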